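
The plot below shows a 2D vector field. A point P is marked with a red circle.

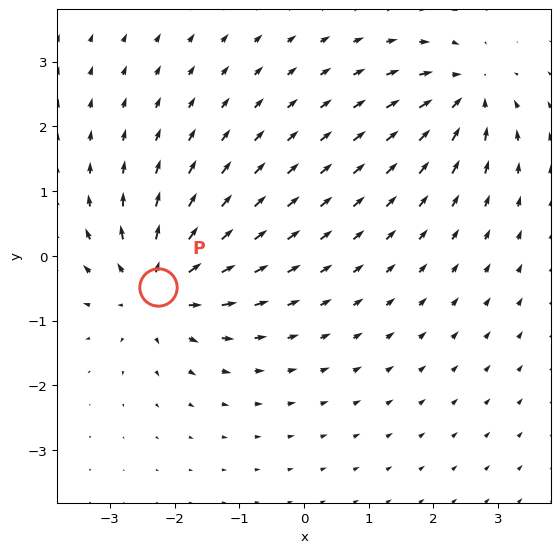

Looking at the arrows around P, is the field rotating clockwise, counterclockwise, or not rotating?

Near P at (-2.3, -0.5) the arrows show no circulation. The curl there is ≈0.

not rotating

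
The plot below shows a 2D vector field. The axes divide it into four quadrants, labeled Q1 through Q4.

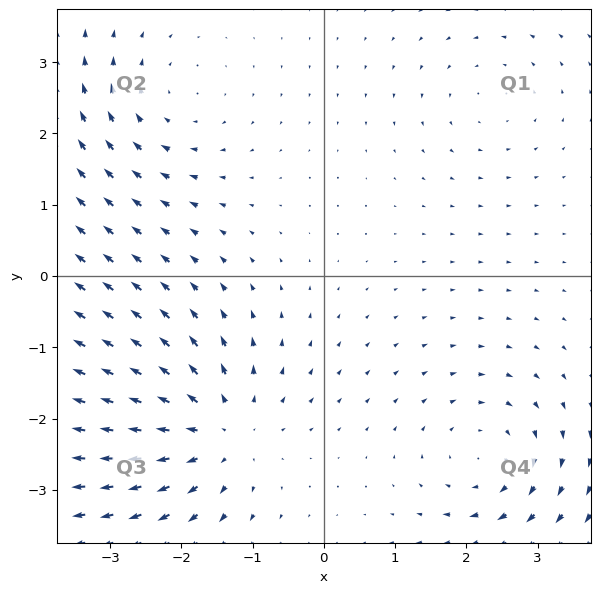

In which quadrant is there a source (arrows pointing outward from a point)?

The source sits at approximately (-1.5, -2.2), which lies in quadrant Q3. The divergence there is about +4, positive as expected for a source.

Q3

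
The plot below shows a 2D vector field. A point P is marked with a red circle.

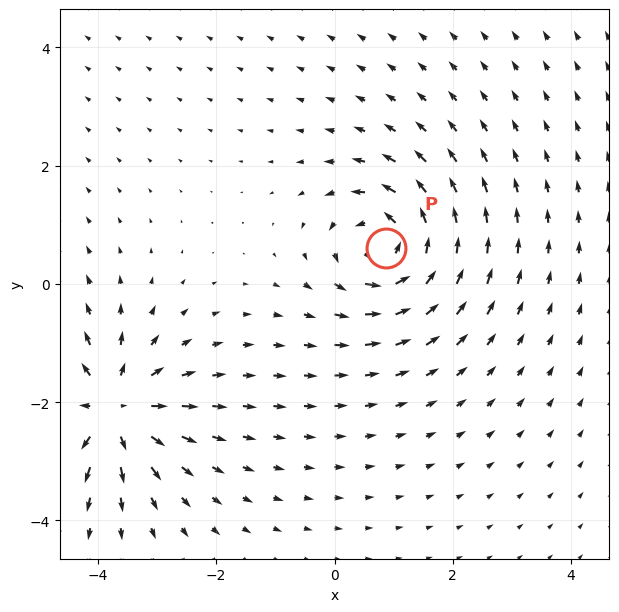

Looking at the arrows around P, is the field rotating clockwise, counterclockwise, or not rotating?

Near P at (0.9, 0.6) the arrows circulate counterclockwise. The curl (z-component) there is about +6; positive curl means counterclockwise rotation.

counterclockwise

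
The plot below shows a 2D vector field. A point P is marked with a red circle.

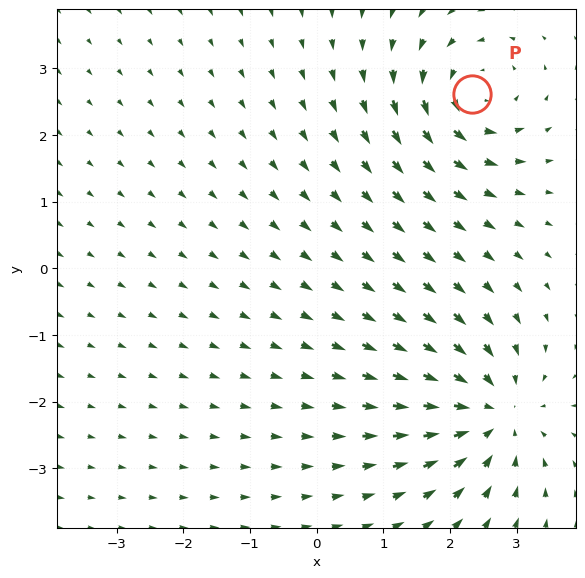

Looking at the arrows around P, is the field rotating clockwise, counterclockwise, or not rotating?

counterclockwise

Near P at (2.3, 2.6) the arrows circulate counterclockwise. The curl (z-component) there is about +4; positive curl means counterclockwise rotation.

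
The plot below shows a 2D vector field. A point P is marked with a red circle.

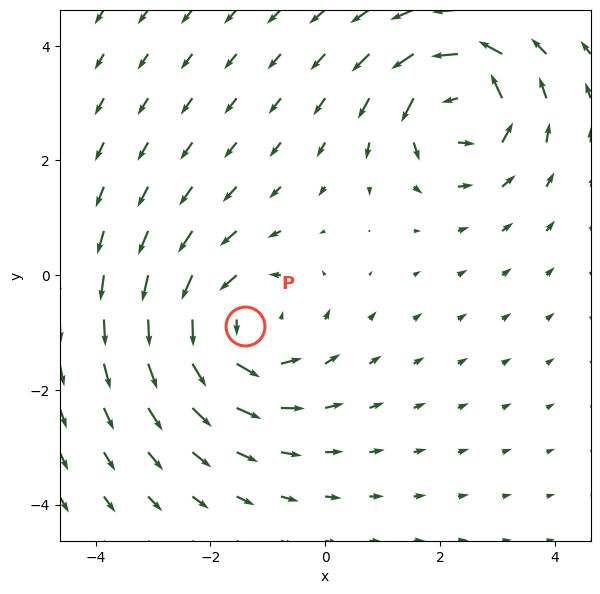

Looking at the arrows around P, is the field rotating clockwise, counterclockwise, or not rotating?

counterclockwise

Near P at (-1.4, -0.9) the arrows circulate counterclockwise. The curl (z-component) there is about +4; positive curl means counterclockwise rotation.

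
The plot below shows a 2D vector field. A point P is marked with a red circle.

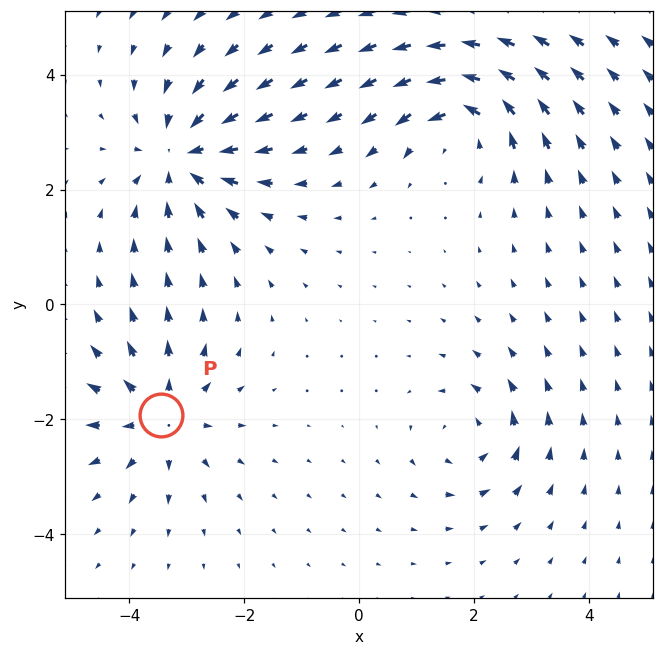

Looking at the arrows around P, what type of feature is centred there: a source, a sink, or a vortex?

source

At P (-3.4, -1.9) the arrows spread outward. Divergence about +4, curl ≈0 — positive divergence with near-zero curl is a source.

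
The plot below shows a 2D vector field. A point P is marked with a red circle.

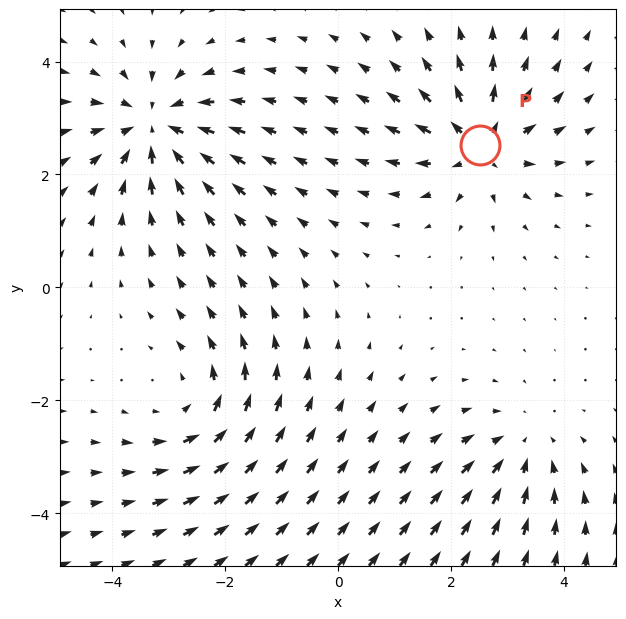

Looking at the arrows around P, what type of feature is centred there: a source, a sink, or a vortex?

At P (2.5, 2.5) the arrows spread outward. Divergence about +6, curl ≈0 — positive divergence with near-zero curl is a source.

source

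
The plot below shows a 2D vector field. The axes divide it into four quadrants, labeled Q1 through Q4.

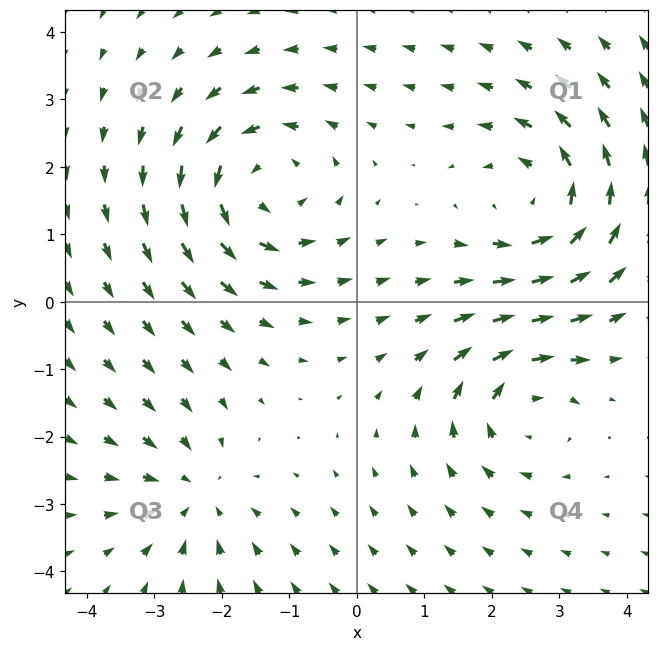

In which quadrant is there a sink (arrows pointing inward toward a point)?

Q3

The sink sits at approximately (-2.4, -2.9), which lies in quadrant Q3. The divergence there is about -3, negative as expected for a sink.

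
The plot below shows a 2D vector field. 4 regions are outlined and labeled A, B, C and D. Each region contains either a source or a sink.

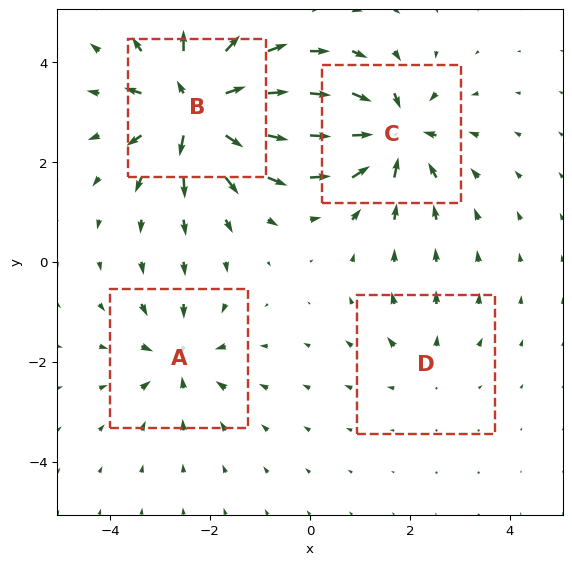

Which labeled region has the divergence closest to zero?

Divergence at each region's feature centre — A: about -4, B: about +8, C: about -6, D: about +2. Region D is closest to zero.

D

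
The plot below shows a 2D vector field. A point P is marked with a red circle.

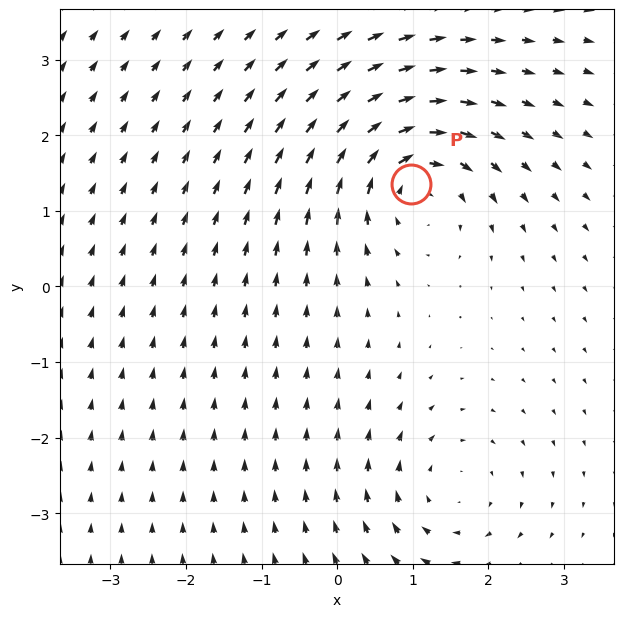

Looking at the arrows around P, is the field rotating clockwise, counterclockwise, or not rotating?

clockwise

Near P at (1.0, 1.4) the arrows circulate clockwise. The curl (z-component) there is about -6; negative curl means clockwise rotation.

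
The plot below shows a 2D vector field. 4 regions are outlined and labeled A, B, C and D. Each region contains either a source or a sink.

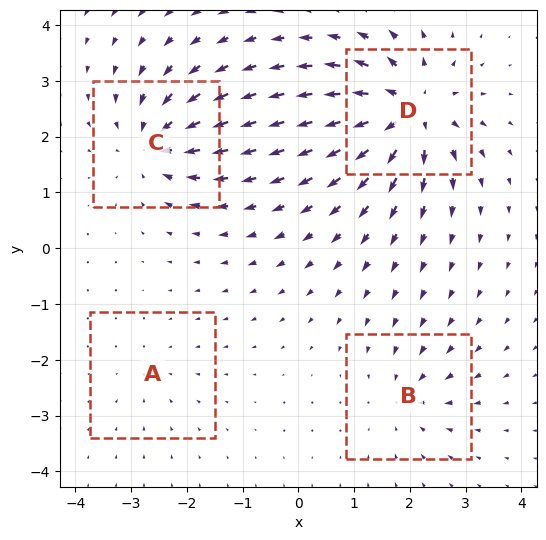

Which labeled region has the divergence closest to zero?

Divergence at each region's feature centre — A: about -2, B: about -4, C: about -7, D: about +9. Region A is closest to zero.

A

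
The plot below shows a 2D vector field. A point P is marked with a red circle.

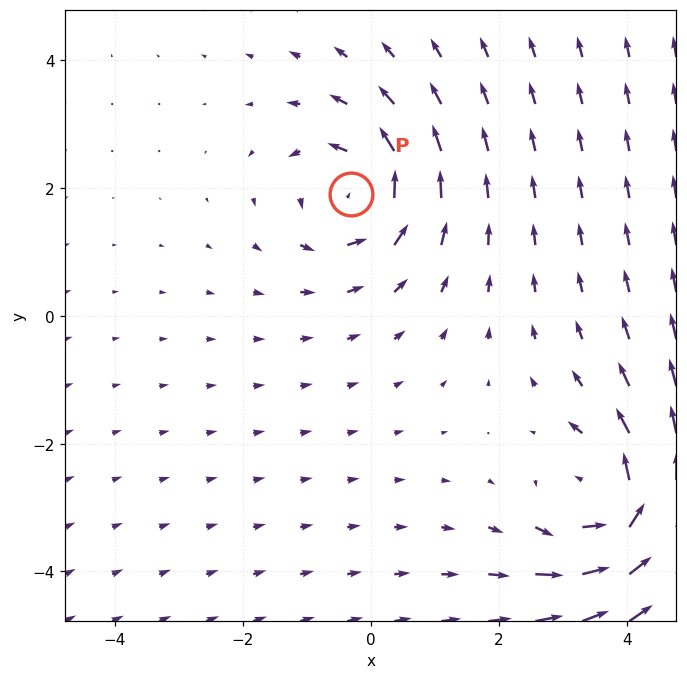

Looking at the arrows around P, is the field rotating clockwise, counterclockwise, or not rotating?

Near P at (-0.3, 1.9) the arrows circulate counterclockwise. The curl (z-component) there is about +3; positive curl means counterclockwise rotation.

counterclockwise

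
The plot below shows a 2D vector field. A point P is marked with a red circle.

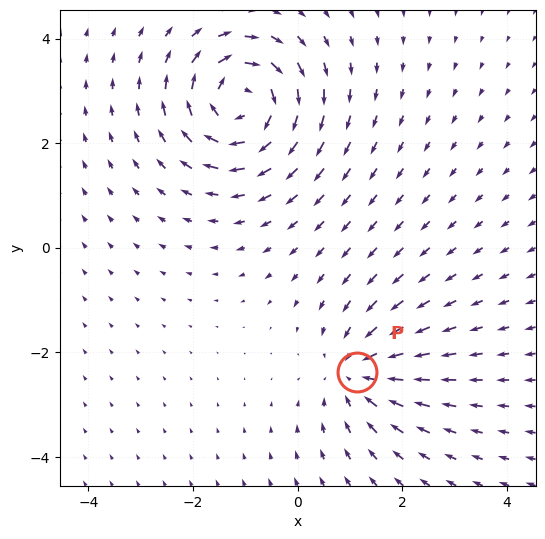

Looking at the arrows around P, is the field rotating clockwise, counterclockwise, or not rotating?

not rotating

Near P at (1.1, -2.4) the arrows show no circulation. The curl there is ≈0.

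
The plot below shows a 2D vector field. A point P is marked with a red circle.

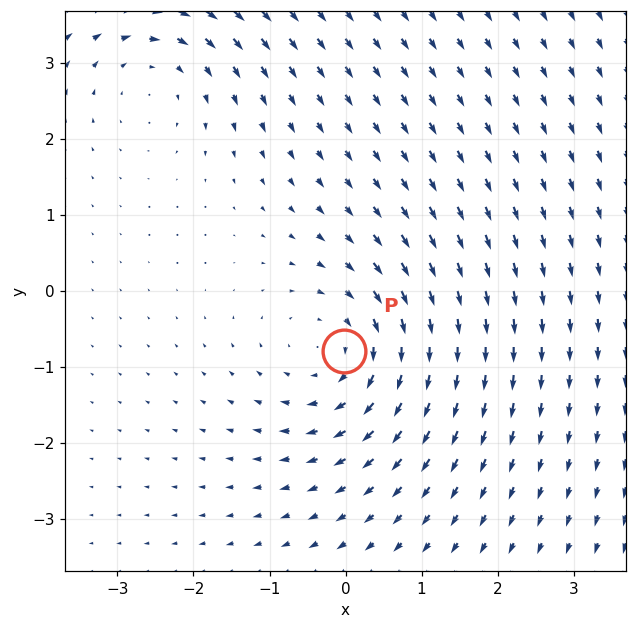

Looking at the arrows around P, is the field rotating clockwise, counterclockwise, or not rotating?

Near P at (-0.0, -0.8) the arrows circulate clockwise. The curl (z-component) there is about -4; negative curl means clockwise rotation.

clockwise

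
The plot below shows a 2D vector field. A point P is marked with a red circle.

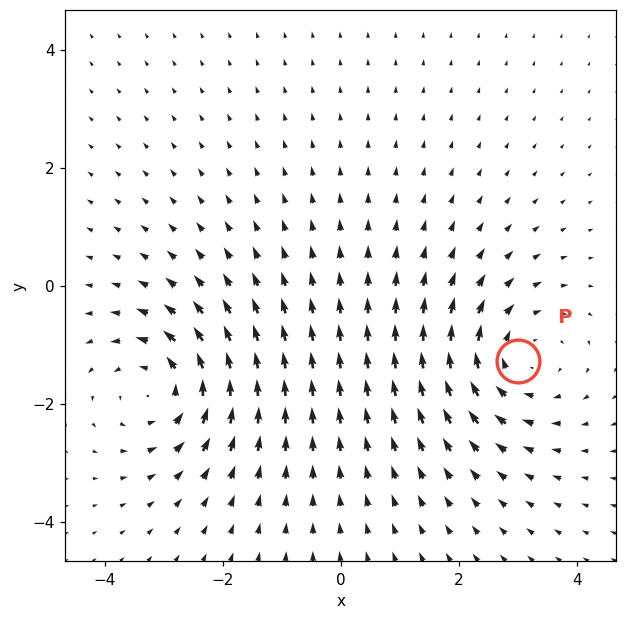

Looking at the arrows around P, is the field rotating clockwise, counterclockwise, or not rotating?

clockwise

Near P at (3.0, -1.3) the arrows circulate clockwise. The curl (z-component) there is about -3; negative curl means clockwise rotation.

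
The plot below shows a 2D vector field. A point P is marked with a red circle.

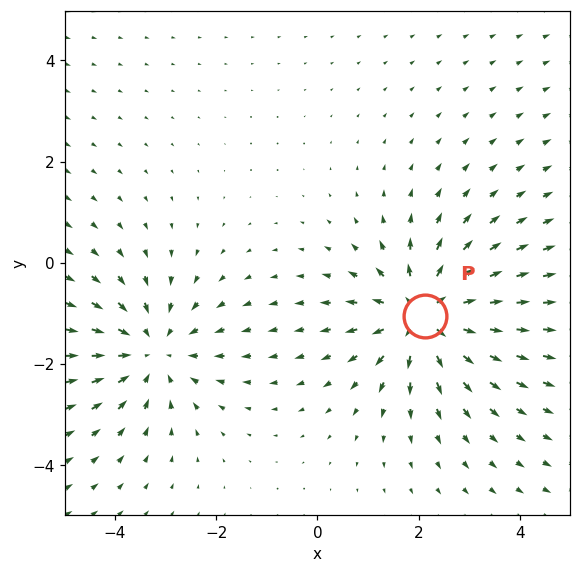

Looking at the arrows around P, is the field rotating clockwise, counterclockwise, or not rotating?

Near P at (2.1, -1.0) the arrows show no circulation. The curl there is ≈0.

not rotating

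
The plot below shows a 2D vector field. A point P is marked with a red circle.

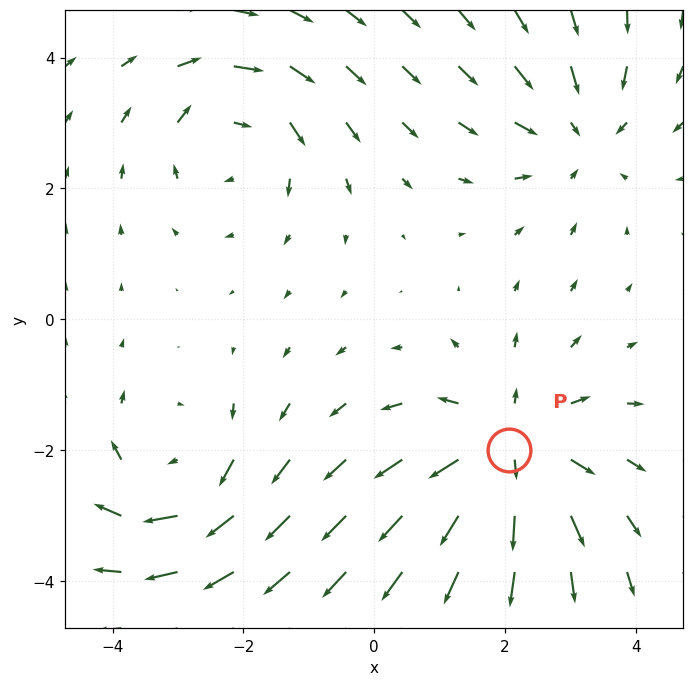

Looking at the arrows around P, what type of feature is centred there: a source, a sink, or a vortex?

source

At P (2.1, -2.0) the arrows spread outward. Divergence about +5, curl ≈0 — positive divergence with near-zero curl is a source.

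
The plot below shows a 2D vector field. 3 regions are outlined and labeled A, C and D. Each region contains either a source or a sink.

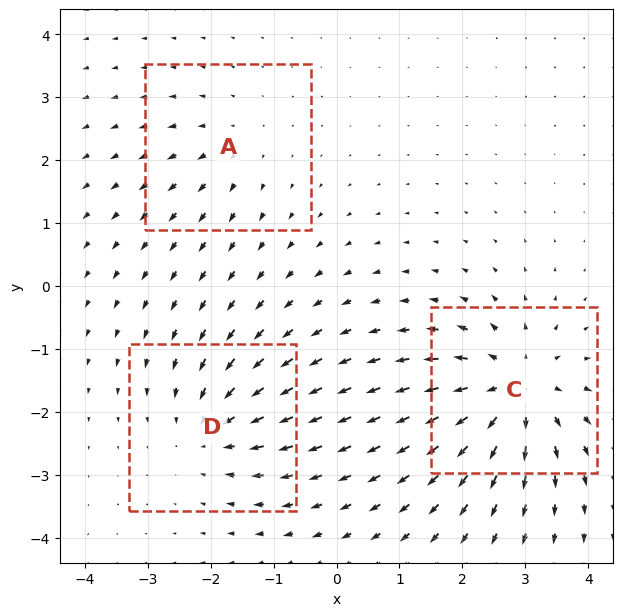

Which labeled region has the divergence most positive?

Divergence at each region's feature centre — A: about +2, C: about +5, D: about -3. Region C is most positive.

C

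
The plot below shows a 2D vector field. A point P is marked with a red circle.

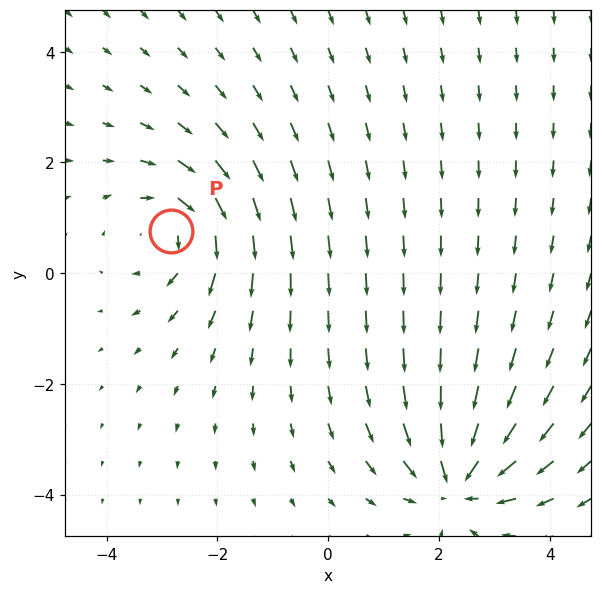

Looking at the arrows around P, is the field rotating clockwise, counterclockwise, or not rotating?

Near P at (-2.8, 0.8) the arrows circulate clockwise. The curl (z-component) there is about -4; negative curl means clockwise rotation.

clockwise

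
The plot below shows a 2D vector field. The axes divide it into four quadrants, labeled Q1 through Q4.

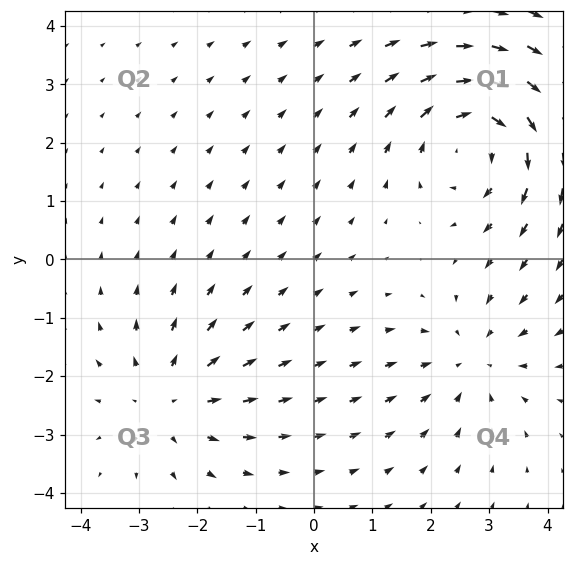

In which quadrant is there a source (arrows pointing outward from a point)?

The source sits at approximately (-2.5, -2.4), which lies in quadrant Q3. The divergence there is about +3, positive as expected for a source.

Q3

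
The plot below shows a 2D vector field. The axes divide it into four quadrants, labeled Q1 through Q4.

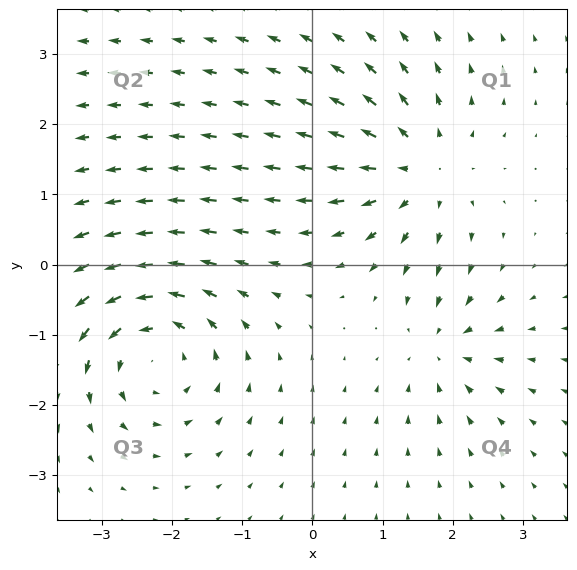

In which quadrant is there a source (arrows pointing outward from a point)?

Q1

The source sits at approximately (1.5, 1.4), which lies in quadrant Q1. The divergence there is about +5, positive as expected for a source.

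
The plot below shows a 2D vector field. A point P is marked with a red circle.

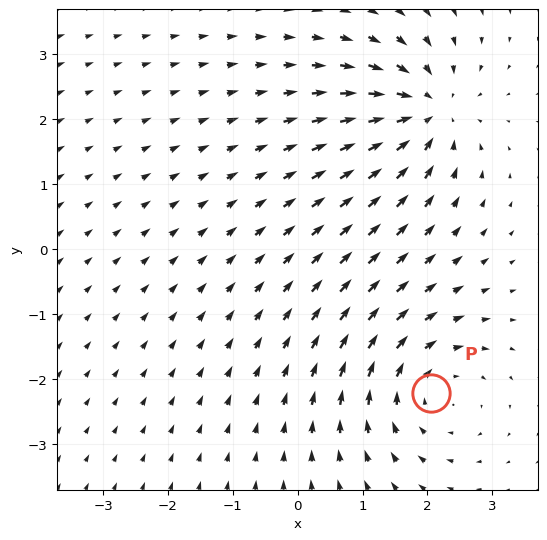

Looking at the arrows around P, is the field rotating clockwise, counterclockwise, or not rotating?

Near P at (2.0, -2.2) the arrows circulate clockwise. The curl (z-component) there is about -4; negative curl means clockwise rotation.

clockwise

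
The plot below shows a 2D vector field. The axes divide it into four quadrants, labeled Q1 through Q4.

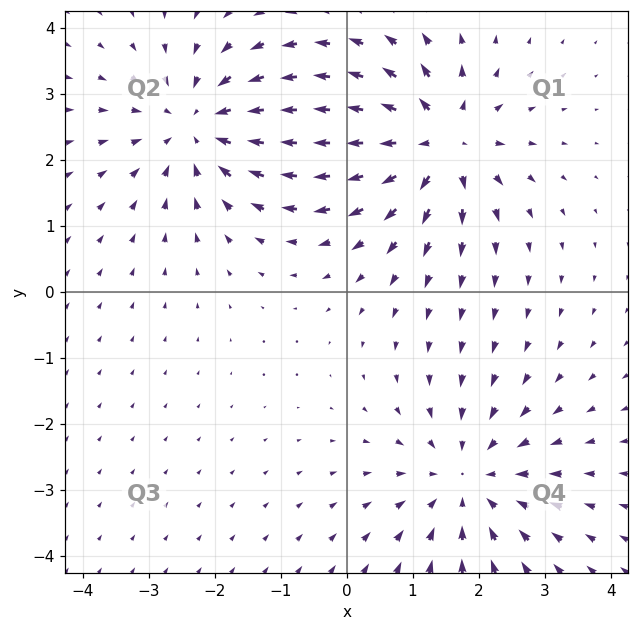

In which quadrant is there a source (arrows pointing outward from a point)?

The source sits at approximately (1.4, 2.3), which lies in quadrant Q1. The divergence there is about +6, positive as expected for a source.

Q1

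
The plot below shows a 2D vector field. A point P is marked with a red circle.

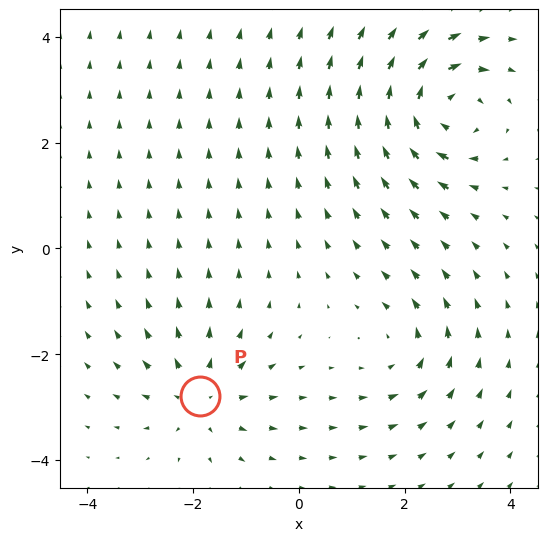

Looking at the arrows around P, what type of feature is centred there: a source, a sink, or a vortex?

source

At P (-1.9, -2.8) the arrows spread outward. Divergence about +3, curl ≈0 — positive divergence with near-zero curl is a source.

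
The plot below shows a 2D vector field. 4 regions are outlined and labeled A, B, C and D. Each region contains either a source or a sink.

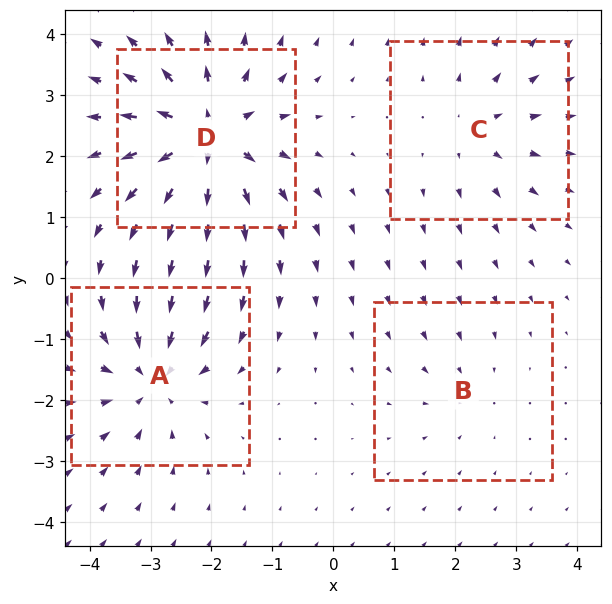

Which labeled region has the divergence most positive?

Divergence at each region's feature centre — A: about -6, B: about -2, C: about +3, D: about +7. Region D is most positive.

D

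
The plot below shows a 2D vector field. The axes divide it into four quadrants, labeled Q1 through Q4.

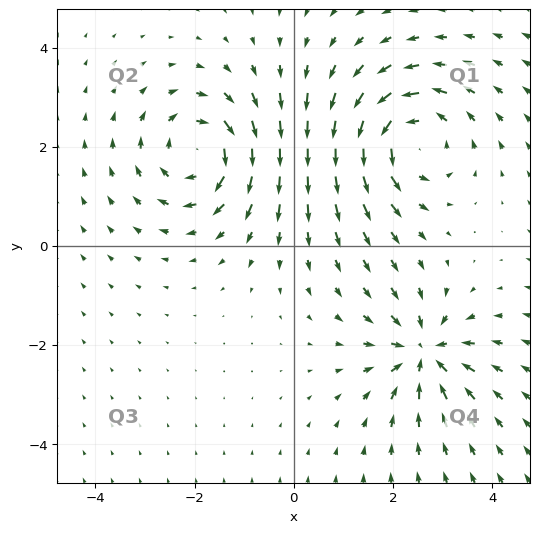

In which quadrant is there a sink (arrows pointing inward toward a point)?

Q4

The sink sits at approximately (2.6, -2.1), which lies in quadrant Q4. The divergence there is about -5, negative as expected for a sink.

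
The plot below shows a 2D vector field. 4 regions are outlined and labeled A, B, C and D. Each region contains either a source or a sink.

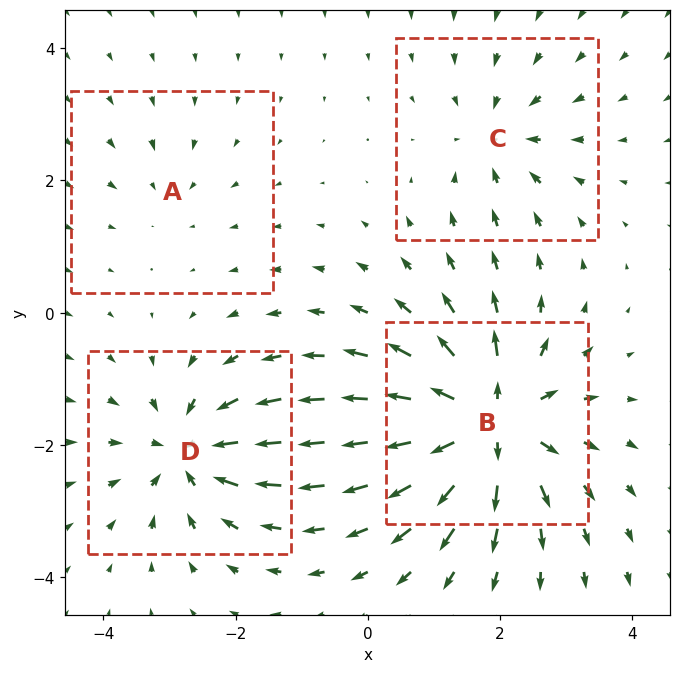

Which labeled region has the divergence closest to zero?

A

Divergence at each region's feature centre — A: about -2, B: about +9, C: about -4, D: about -6. Region A is closest to zero.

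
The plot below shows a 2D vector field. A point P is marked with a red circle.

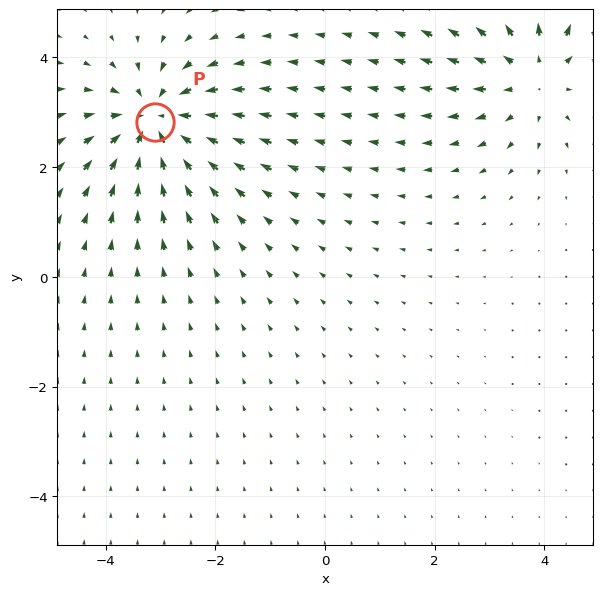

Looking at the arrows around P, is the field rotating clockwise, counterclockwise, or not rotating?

not rotating

Near P at (-3.1, 2.8) the arrows show no circulation. The curl there is ≈0.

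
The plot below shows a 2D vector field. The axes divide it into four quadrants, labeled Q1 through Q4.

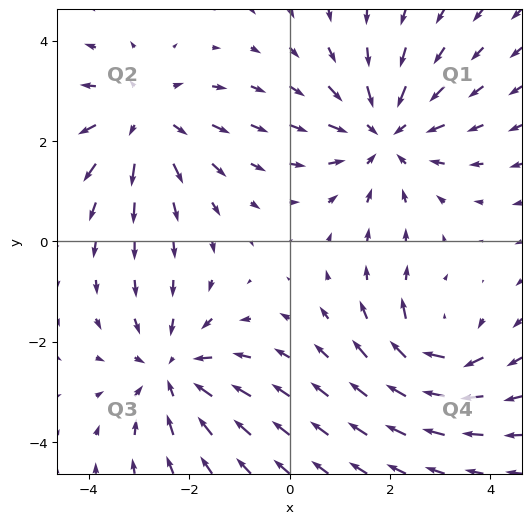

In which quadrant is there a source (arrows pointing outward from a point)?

Q2

The source sits at approximately (-2.9, 2.4), which lies in quadrant Q2. The divergence there is about +4, positive as expected for a source.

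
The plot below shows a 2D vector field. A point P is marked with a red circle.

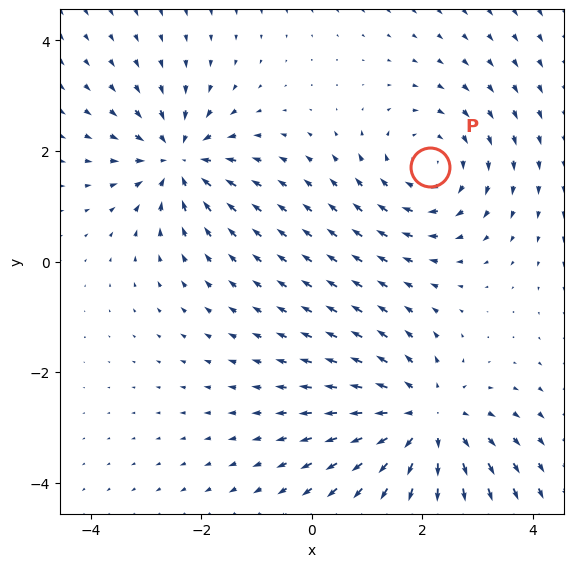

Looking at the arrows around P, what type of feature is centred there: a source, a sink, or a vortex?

vortex

At P (2.1, 1.7) the arrows circulate clockwise. Divergence ≈0, curl about -3 — near-zero divergence with nonzero curl is a vortex.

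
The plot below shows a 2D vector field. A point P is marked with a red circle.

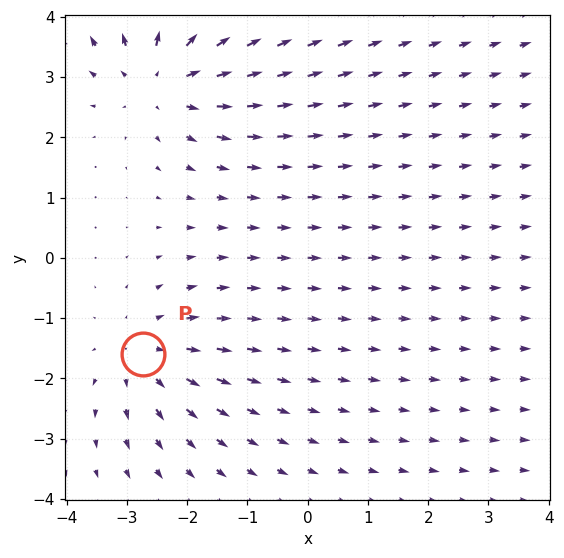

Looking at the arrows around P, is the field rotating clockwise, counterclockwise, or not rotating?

Near P at (-2.7, -1.6) the arrows show no circulation. The curl there is ≈0.

not rotating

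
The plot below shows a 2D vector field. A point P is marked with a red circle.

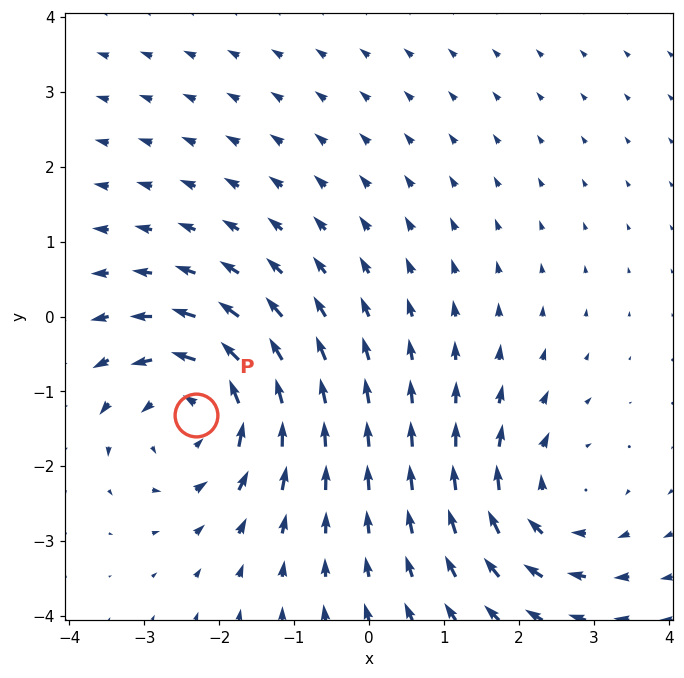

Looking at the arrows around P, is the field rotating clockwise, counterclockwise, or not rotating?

counterclockwise

Near P at (-2.3, -1.3) the arrows circulate counterclockwise. The curl (z-component) there is about +5; positive curl means counterclockwise rotation.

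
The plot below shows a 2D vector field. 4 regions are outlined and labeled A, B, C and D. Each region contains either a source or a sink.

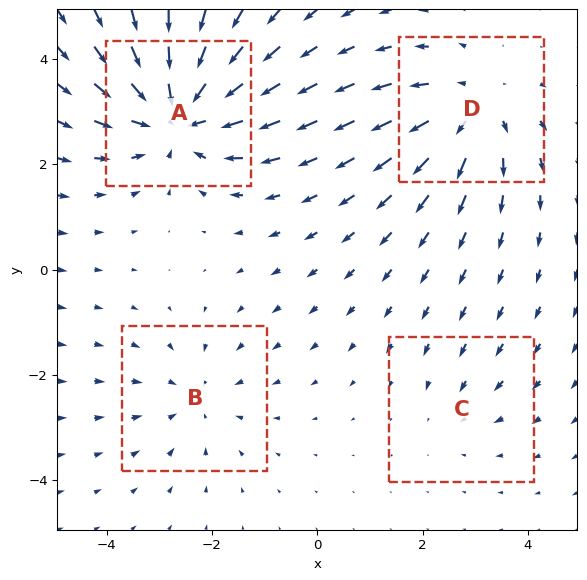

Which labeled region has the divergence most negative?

A

Divergence at each region's feature centre — A: about -6, B: about -3, C: about -2, D: about +4. Region A is most negative.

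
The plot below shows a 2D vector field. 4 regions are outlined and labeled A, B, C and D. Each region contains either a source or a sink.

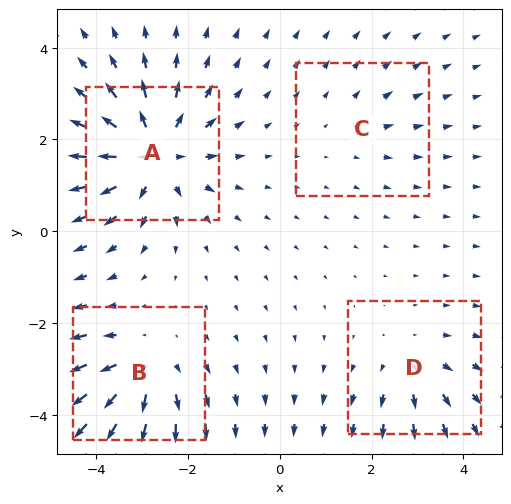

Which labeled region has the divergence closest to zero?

C

Divergence at each region's feature centre — A: about +7, B: about +5, C: about +2, D: about +3. Region C is closest to zero.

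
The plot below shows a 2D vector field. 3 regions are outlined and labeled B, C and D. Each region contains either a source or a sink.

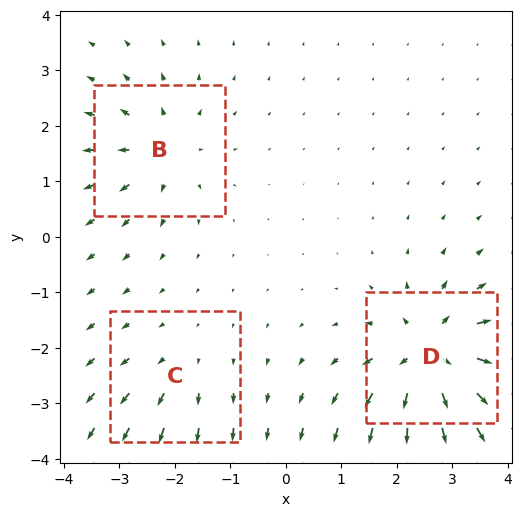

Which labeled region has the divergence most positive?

D

Divergence at each region's feature centre — B: about +4, C: about +2, D: about +7. Region D is most positive.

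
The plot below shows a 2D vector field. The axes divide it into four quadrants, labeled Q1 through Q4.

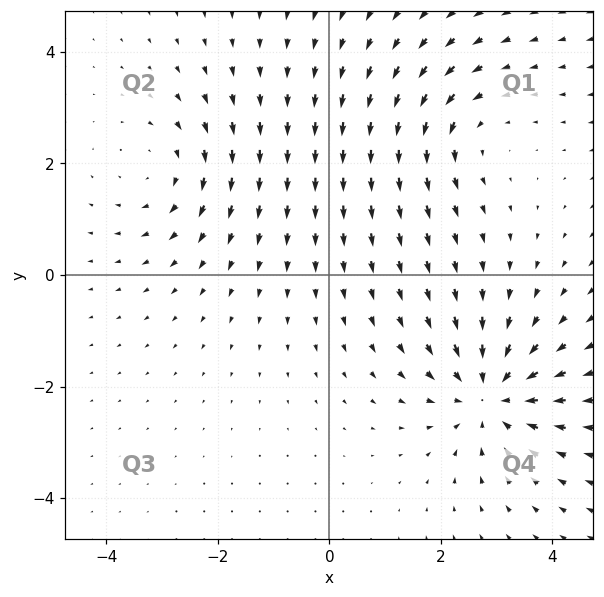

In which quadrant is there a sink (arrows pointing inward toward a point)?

The sink sits at approximately (2.9, -2.2), which lies in quadrant Q4. The divergence there is about -5, negative as expected for a sink.

Q4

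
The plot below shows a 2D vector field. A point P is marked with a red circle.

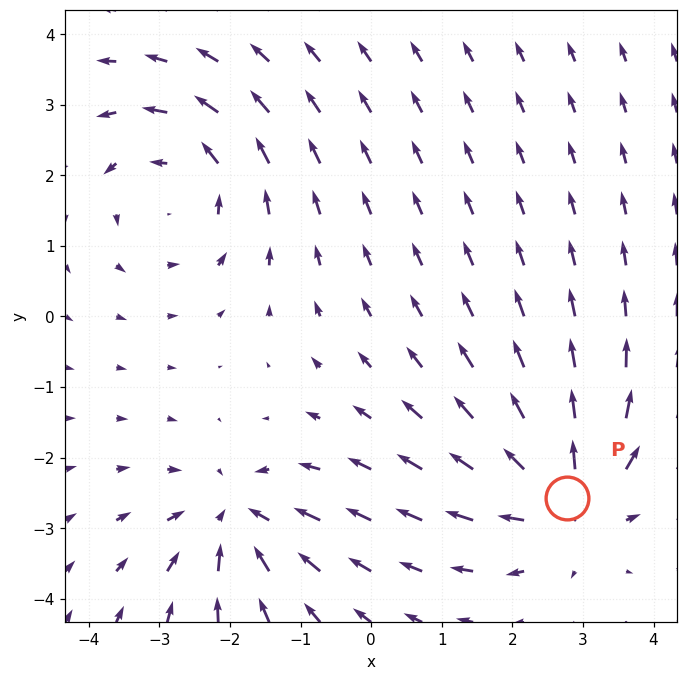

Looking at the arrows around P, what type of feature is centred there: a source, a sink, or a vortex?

At P (2.8, -2.6) the arrows spread outward. Divergence about +4, curl ≈0 — positive divergence with near-zero curl is a source.

source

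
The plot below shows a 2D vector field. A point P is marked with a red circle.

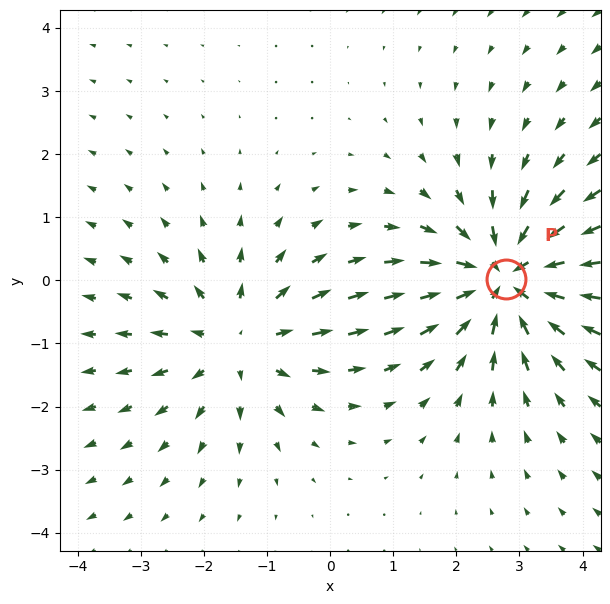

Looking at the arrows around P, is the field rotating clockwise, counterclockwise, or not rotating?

Near P at (2.8, 0.0) the arrows show no circulation. The curl there is ≈0.

not rotating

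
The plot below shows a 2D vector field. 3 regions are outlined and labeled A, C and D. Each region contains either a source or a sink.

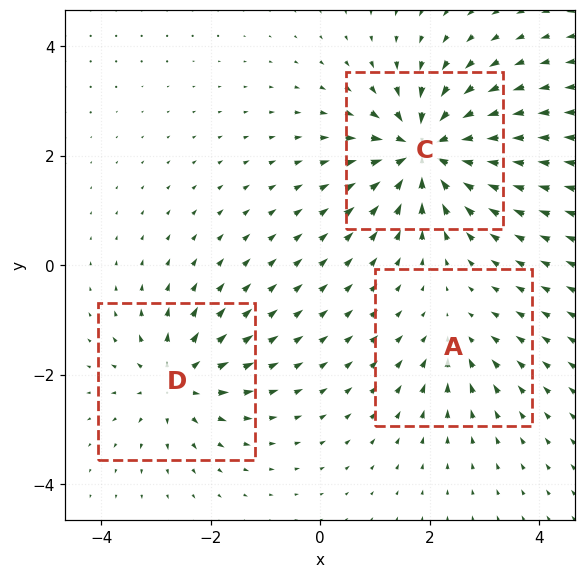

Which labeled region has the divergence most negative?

C

Divergence at each region's feature centre — A: about -2, C: about -6, D: about +4. Region C is most negative.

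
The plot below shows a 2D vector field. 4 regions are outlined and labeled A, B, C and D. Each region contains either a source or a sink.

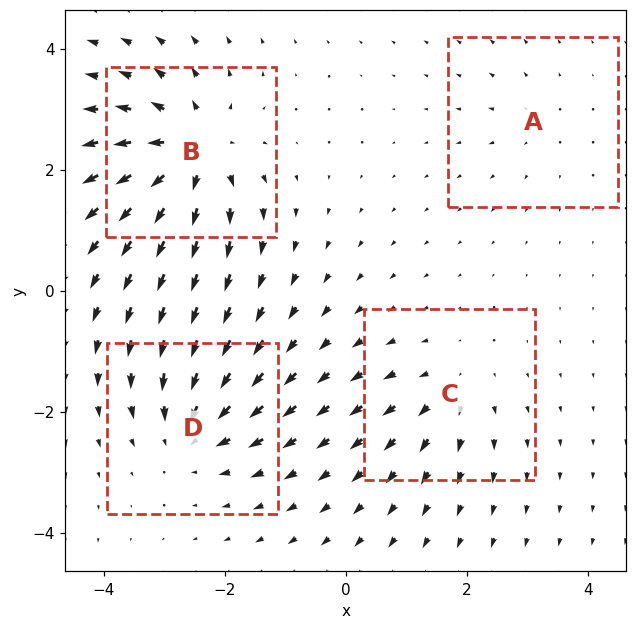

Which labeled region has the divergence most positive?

B

Divergence at each region's feature centre — A: about +2, B: about +8, C: about +4, D: about -5. Region B is most positive.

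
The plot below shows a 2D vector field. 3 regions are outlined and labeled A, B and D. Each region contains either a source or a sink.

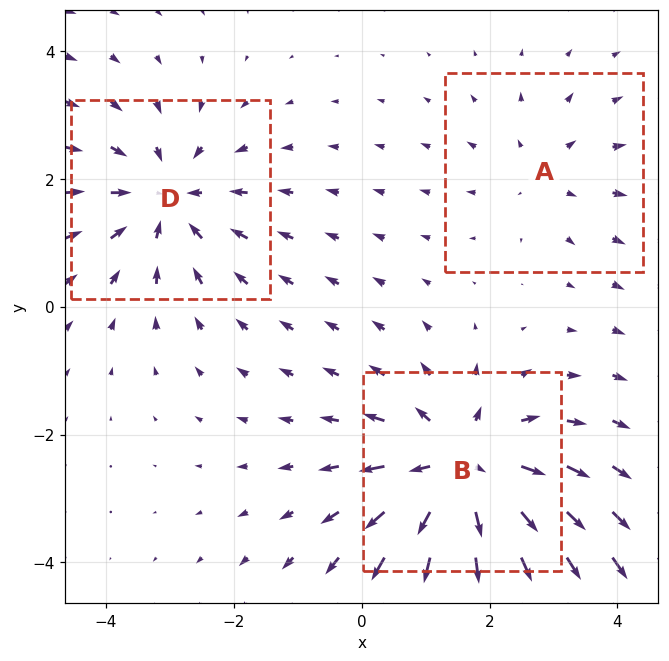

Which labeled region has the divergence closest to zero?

A

Divergence at each region's feature centre — A: about +2, B: about +4, D: about -3. Region A is closest to zero.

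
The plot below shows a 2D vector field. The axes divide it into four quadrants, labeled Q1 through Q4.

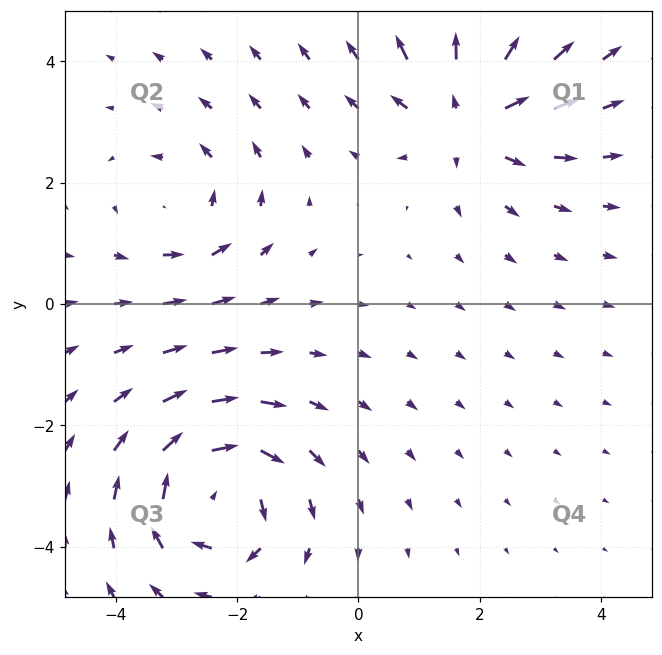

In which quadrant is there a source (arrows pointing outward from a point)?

Q1

The source sits at approximately (1.8, 3.1), which lies in quadrant Q1. The divergence there is about +4, positive as expected for a source.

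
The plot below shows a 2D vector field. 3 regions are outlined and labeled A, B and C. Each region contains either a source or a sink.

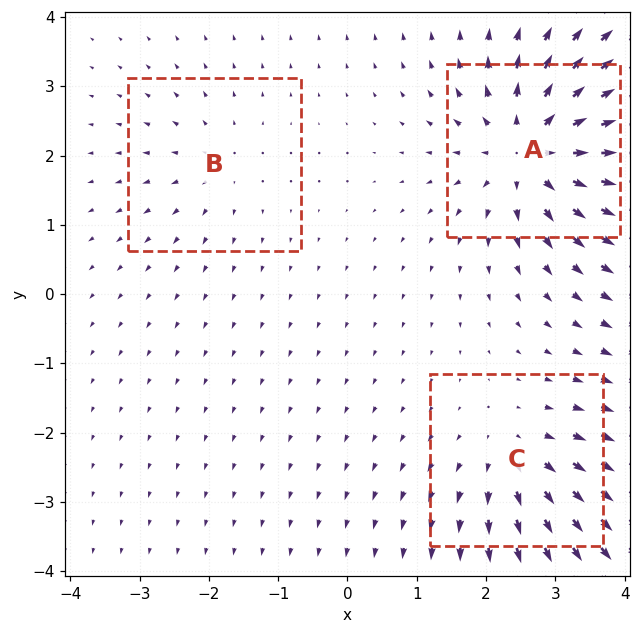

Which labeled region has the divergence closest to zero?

B

Divergence at each region's feature centre — A: about +6, B: about +2, C: about +3. Region B is closest to zero.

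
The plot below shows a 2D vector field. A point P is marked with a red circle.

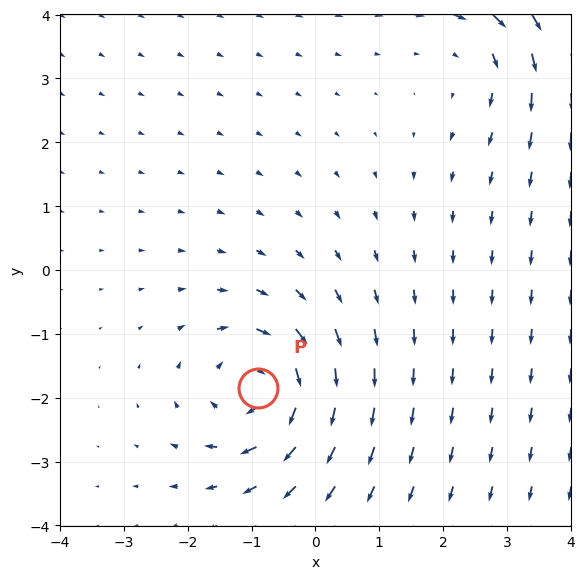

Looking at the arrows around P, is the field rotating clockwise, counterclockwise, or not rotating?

Near P at (-0.9, -1.8) the arrows circulate clockwise. The curl (z-component) there is about -5; negative curl means clockwise rotation.

clockwise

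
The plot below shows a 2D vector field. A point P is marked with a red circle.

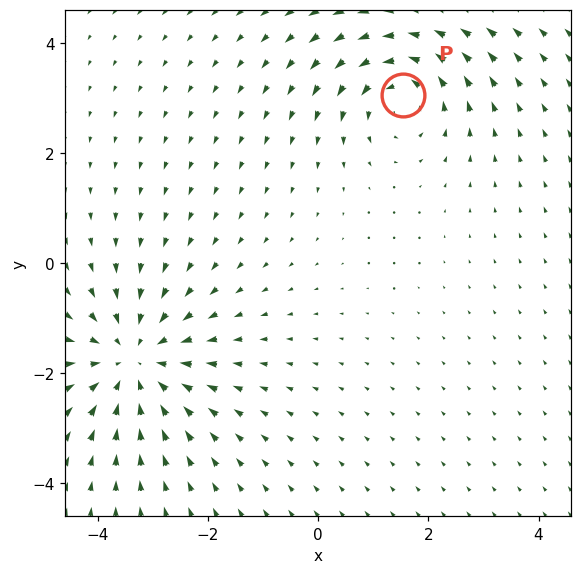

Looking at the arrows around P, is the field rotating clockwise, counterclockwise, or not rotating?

counterclockwise

Near P at (1.5, 3.1) the arrows circulate counterclockwise. The curl (z-component) there is about +4; positive curl means counterclockwise rotation.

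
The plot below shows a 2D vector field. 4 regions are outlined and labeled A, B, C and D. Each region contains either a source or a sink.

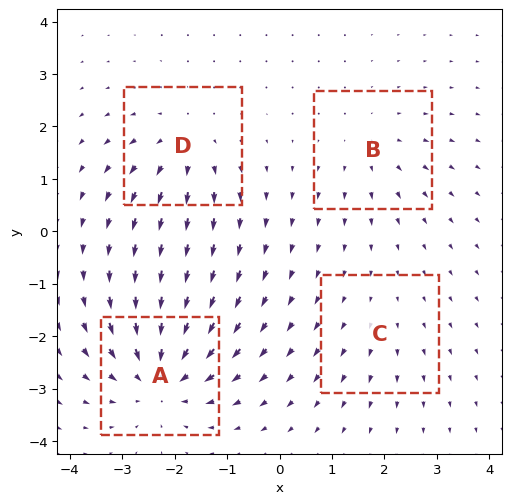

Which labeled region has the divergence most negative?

A

Divergence at each region's feature centre — A: about -7, B: about +3, C: about +2, D: about +4. Region A is most negative.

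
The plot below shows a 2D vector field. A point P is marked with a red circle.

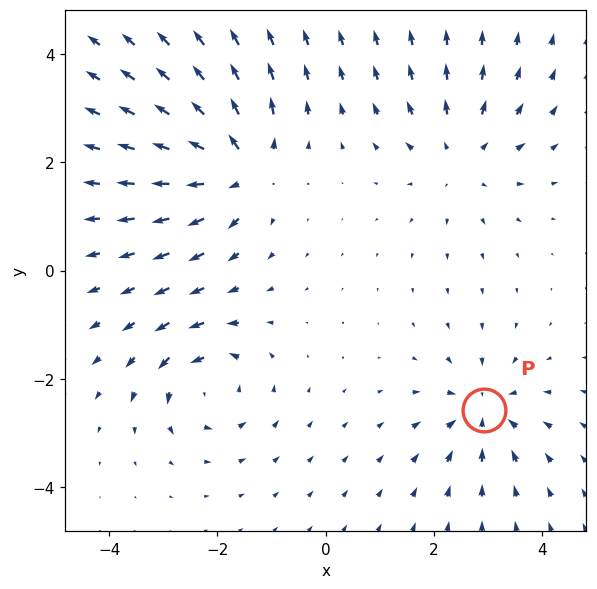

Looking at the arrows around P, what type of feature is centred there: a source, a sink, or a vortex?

sink

At P (2.9, -2.6) the arrows converge inward. Divergence about -4, curl ≈0 — negative divergence with near-zero curl is a sink.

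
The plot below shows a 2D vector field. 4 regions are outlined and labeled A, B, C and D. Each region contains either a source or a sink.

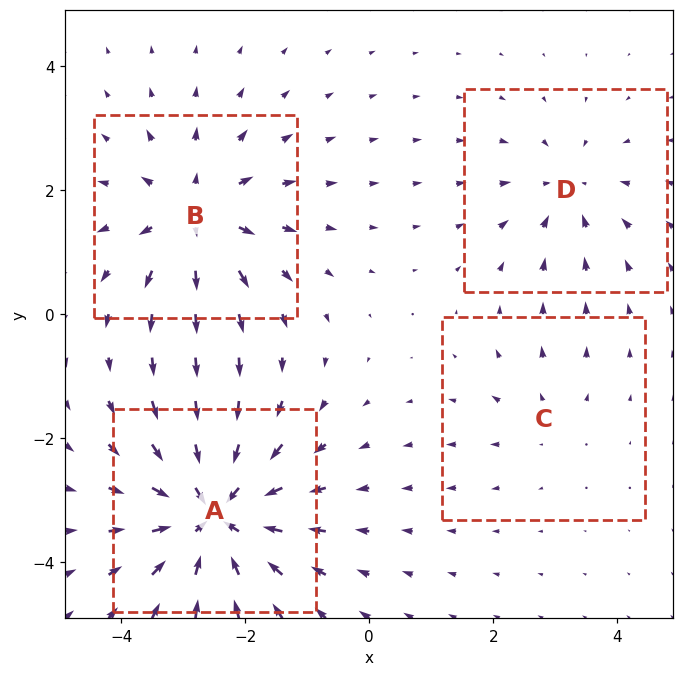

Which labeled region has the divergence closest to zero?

C

Divergence at each region's feature centre — A: about -8, B: about +6, C: about +2, D: about -4. Region C is closest to zero.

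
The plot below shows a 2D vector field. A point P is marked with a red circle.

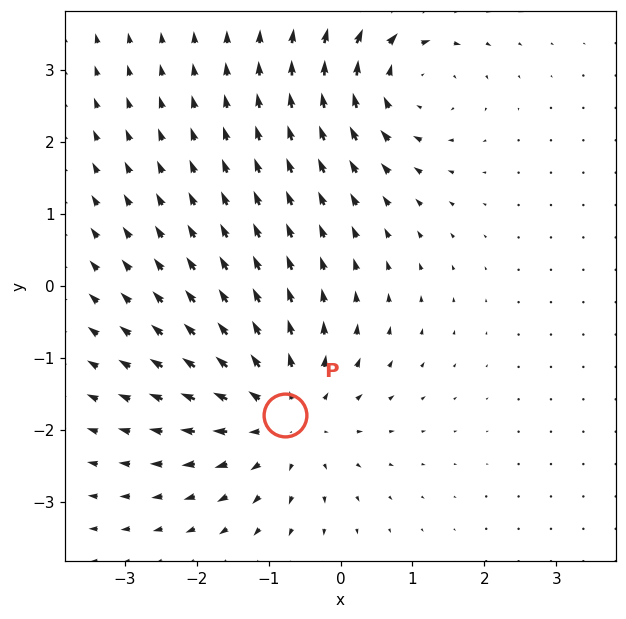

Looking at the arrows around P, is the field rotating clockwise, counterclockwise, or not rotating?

not rotating

Near P at (-0.8, -1.8) the arrows show no circulation. The curl there is ≈0.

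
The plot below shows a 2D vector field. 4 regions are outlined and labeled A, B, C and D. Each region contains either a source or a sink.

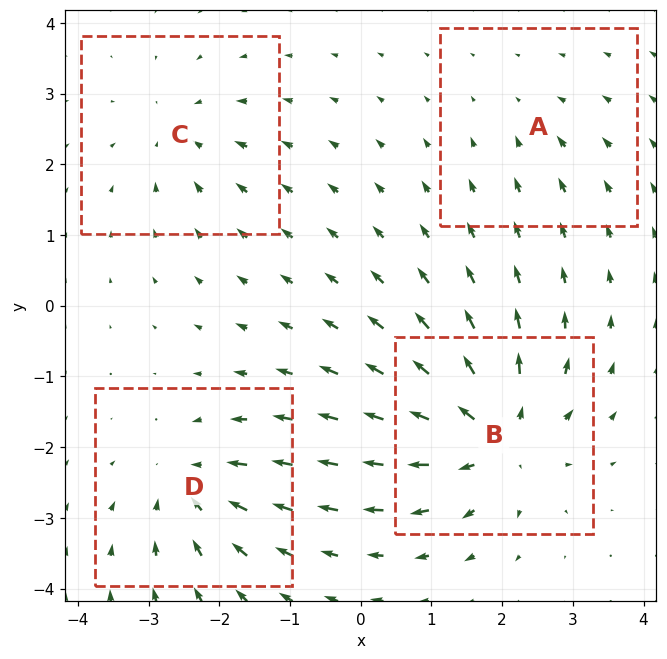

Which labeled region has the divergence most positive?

Divergence at each region's feature centre — A: about -2, B: about +8, C: about -4, D: about -5. Region B is most positive.

B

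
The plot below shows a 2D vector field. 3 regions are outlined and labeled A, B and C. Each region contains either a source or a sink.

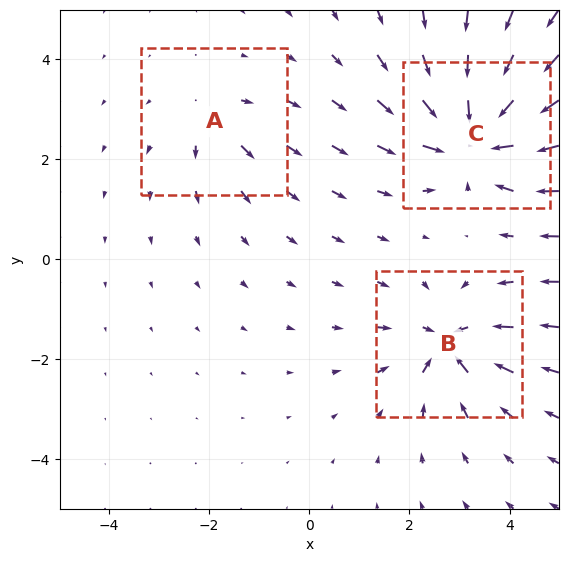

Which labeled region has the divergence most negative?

Divergence at each region's feature centre — A: about +2, B: about -4, C: about -6. Region C is most negative.

C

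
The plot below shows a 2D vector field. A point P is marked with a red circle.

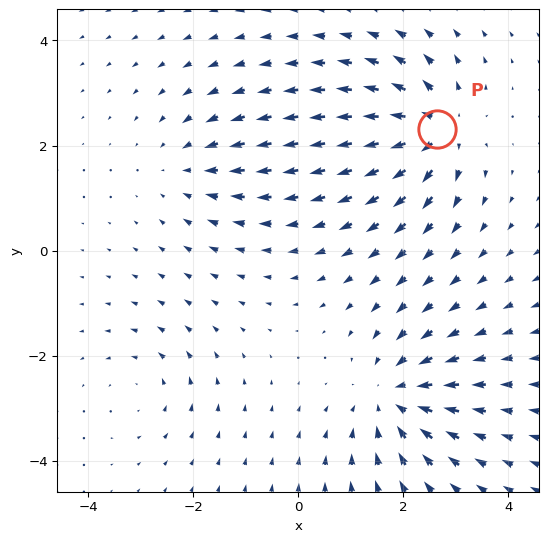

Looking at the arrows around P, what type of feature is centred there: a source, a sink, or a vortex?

At P (2.6, 2.3) the arrows spread outward. Divergence about +6, curl ≈0 — positive divergence with near-zero curl is a source.

source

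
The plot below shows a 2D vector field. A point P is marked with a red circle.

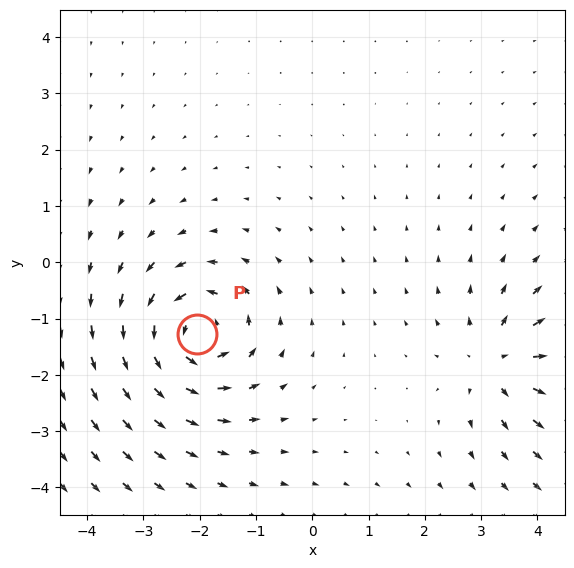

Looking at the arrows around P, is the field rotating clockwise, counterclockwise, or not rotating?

Near P at (-2.0, -1.3) the arrows circulate counterclockwise. The curl (z-component) there is about +6; positive curl means counterclockwise rotation.

counterclockwise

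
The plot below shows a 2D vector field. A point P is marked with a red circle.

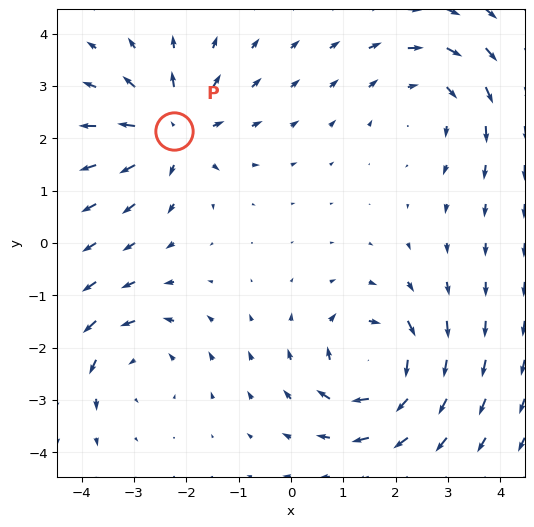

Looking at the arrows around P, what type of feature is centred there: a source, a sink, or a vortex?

At P (-2.2, 2.1) the arrows spread outward. Divergence about +4, curl ≈0 — positive divergence with near-zero curl is a source.

source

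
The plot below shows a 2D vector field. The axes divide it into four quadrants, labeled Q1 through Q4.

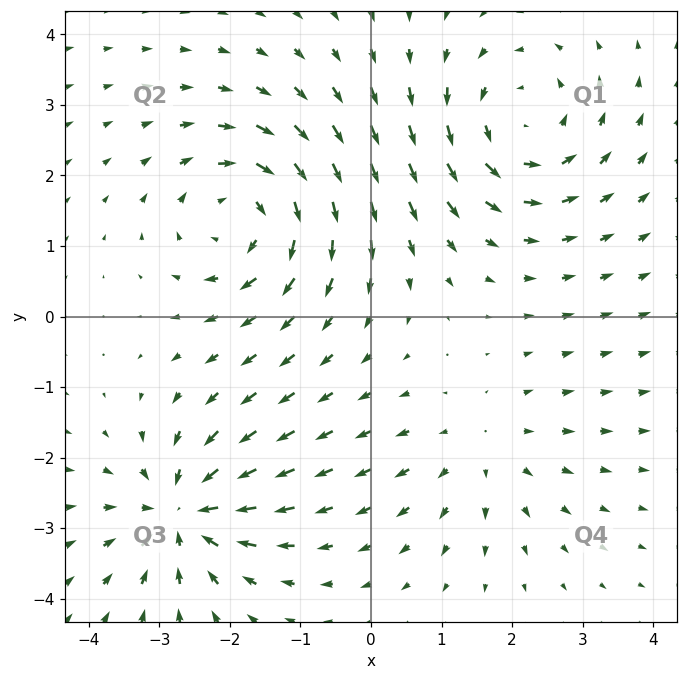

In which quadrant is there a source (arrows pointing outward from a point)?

The source sits at approximately (1.6, -1.9), which lies in quadrant Q4. The divergence there is about +2, positive as expected for a source.

Q4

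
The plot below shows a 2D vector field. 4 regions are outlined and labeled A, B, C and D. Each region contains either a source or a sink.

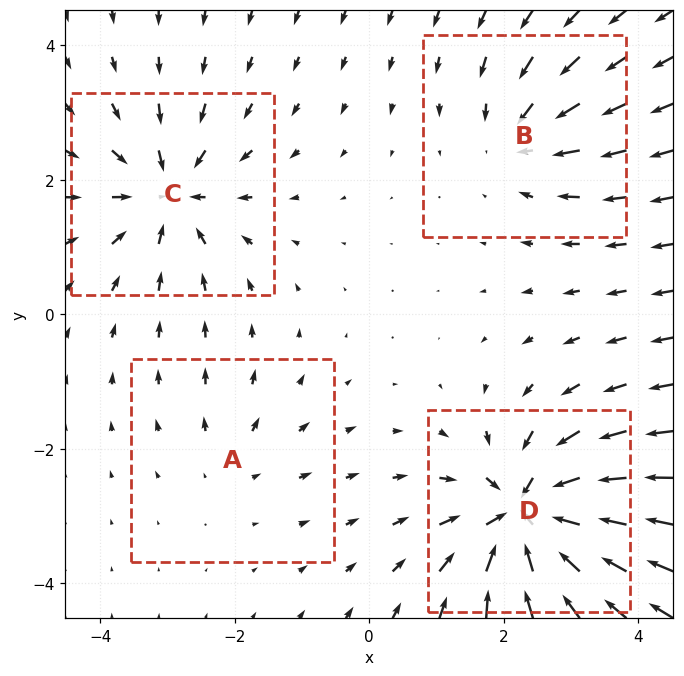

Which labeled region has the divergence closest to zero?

A

Divergence at each region's feature centre — A: about +2, B: about -4, C: about -6, D: about -9. Region A is closest to zero.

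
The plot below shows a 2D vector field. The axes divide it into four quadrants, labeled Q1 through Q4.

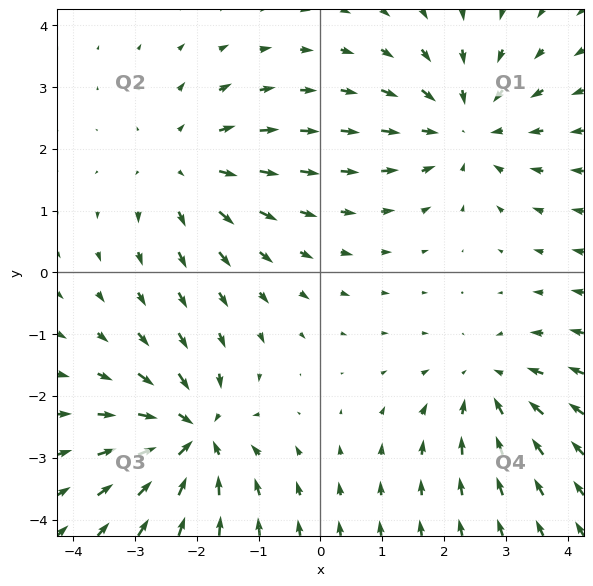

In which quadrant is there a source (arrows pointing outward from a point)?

Q2

The source sits at approximately (-2.2, 1.7), which lies in quadrant Q2. The divergence there is about +3, positive as expected for a source.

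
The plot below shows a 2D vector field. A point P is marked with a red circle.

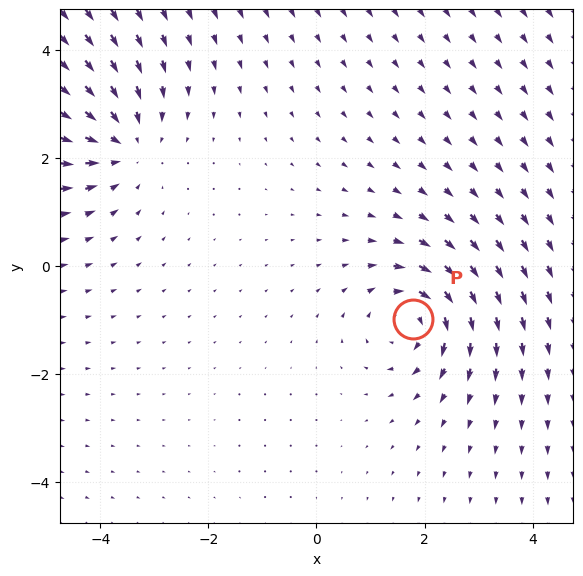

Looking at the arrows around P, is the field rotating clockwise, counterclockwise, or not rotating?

clockwise

Near P at (1.8, -1.0) the arrows circulate clockwise. The curl (z-component) there is about -3; negative curl means clockwise rotation.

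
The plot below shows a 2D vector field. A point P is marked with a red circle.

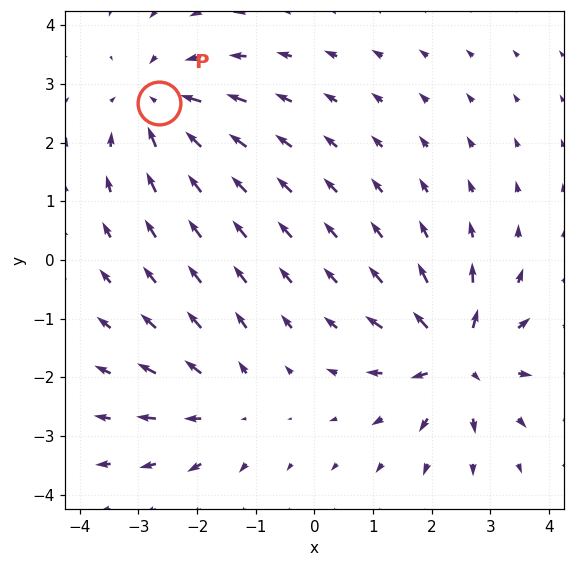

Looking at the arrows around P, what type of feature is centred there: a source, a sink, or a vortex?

At P (-2.7, 2.7) the arrows converge inward. Divergence about -4, curl ≈0 — negative divergence with near-zero curl is a sink.

sink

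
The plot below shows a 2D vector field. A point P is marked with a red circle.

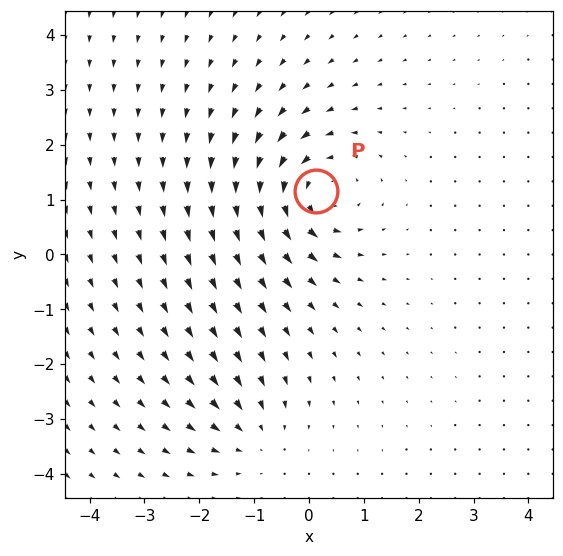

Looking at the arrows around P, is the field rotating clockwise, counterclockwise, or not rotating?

Near P at (0.1, 1.2) the arrows circulate counterclockwise. The curl (z-component) there is about +5; positive curl means counterclockwise rotation.

counterclockwise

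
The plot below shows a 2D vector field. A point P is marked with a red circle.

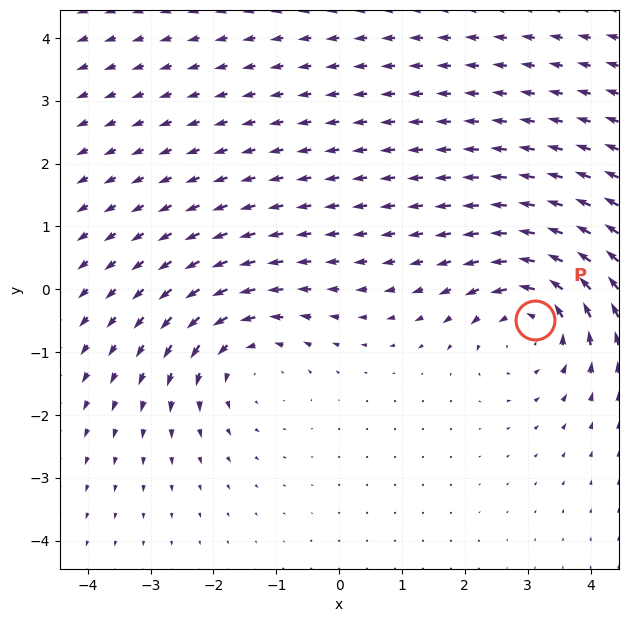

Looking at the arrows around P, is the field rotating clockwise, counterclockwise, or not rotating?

Near P at (3.1, -0.5) the arrows circulate counterclockwise. The curl (z-component) there is about +4; positive curl means counterclockwise rotation.

counterclockwise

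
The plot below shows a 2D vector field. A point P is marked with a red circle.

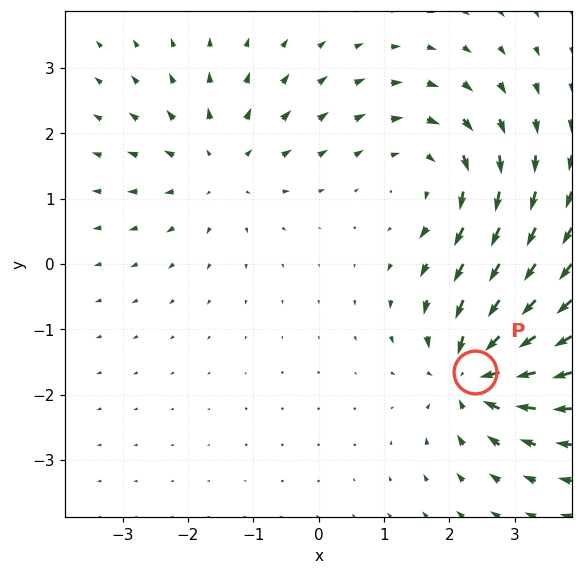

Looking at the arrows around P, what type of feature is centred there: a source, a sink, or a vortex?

sink

At P (2.4, -1.7) the arrows converge inward. Divergence about -5, curl ≈0 — negative divergence with near-zero curl is a sink.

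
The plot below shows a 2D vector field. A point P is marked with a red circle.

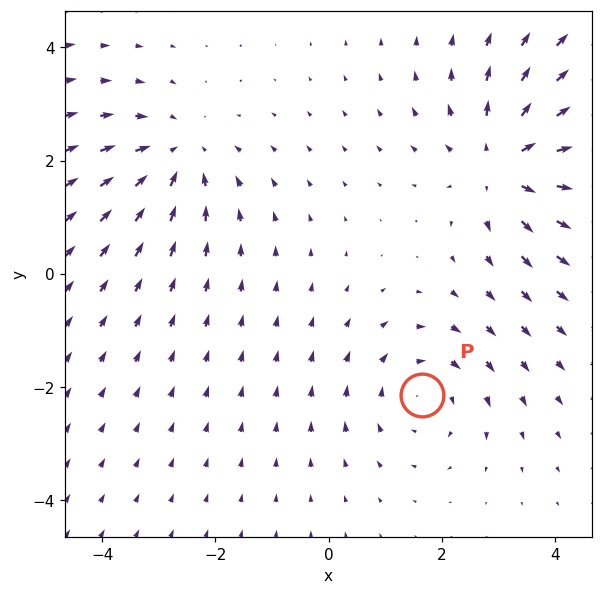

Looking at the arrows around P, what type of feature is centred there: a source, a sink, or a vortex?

vortex

At P (1.6, -2.1) the arrows circulate clockwise. Divergence ≈0, curl about -3 — near-zero divergence with nonzero curl is a vortex.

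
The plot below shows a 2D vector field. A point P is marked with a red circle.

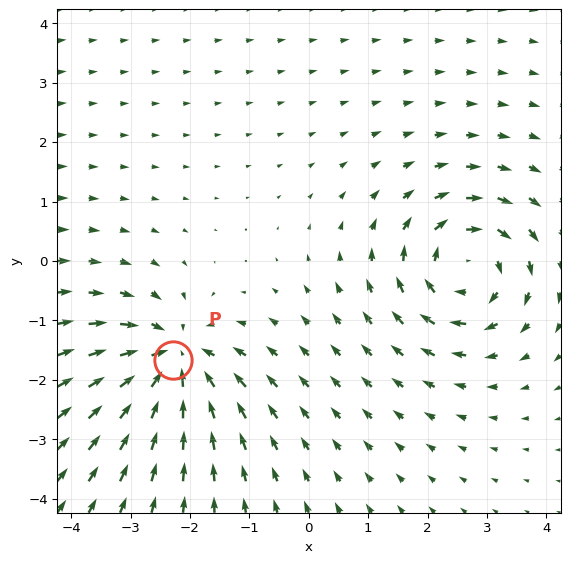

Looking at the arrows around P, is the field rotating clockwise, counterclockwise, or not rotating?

not rotating

Near P at (-2.3, -1.7) the arrows show no circulation. The curl there is ≈0.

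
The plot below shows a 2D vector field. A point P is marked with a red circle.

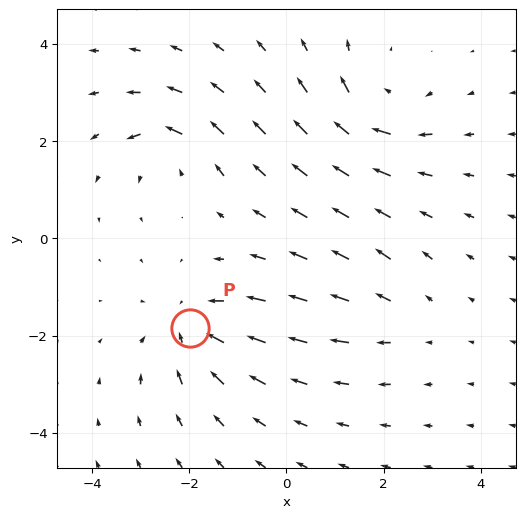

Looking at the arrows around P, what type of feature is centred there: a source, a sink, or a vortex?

sink

At P (-2.0, -1.8) the arrows converge inward. Divergence about -4, curl ≈0 — negative divergence with near-zero curl is a sink.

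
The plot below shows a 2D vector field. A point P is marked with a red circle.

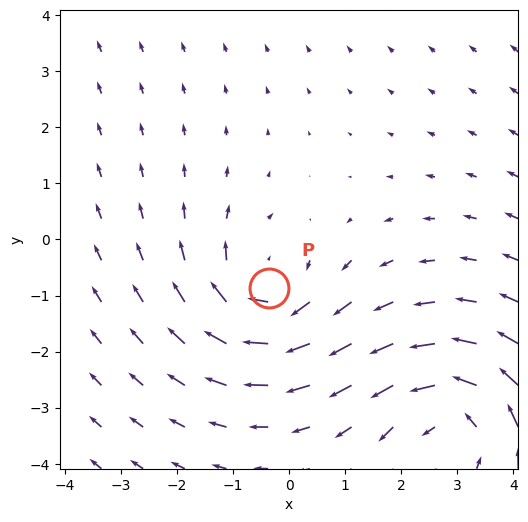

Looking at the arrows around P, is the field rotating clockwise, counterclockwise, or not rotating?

Near P at (-0.4, -0.9) the arrows circulate clockwise. The curl (z-component) there is about -3; negative curl means clockwise rotation.

clockwise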